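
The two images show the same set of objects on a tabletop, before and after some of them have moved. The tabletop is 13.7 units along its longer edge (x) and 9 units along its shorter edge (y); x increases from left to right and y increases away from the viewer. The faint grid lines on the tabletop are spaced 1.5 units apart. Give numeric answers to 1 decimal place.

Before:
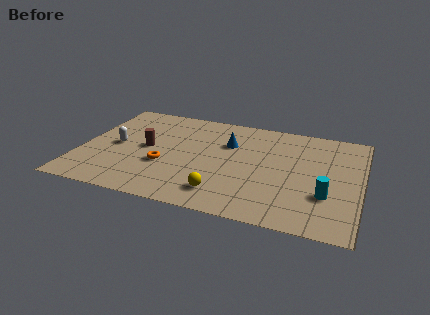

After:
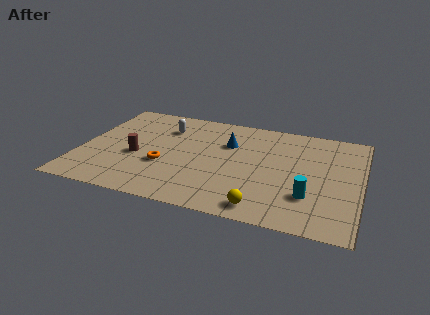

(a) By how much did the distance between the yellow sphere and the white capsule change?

+1.6

Before: roughly 6.1 units apart; after: 7.7. That's 1.6 units further apart.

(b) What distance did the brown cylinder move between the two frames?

1.0

The brown cylinder moved from about (3.2, 4.6) to (2.8, 3.7), a distance of √(0.4² + 0.9²) ≈ 1.0.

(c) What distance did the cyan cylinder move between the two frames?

0.9

The cyan cylinder was near (12.1, 2.9) before and (11.3, 2.6) after, so it travelled √(0.8² + 0.3²) ≈ 0.9 units.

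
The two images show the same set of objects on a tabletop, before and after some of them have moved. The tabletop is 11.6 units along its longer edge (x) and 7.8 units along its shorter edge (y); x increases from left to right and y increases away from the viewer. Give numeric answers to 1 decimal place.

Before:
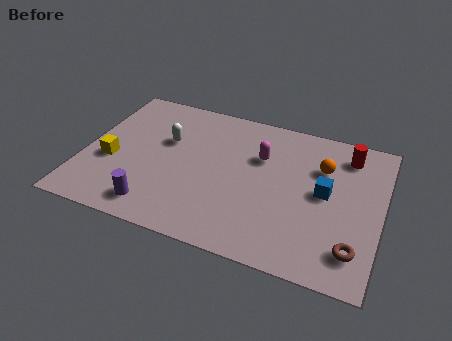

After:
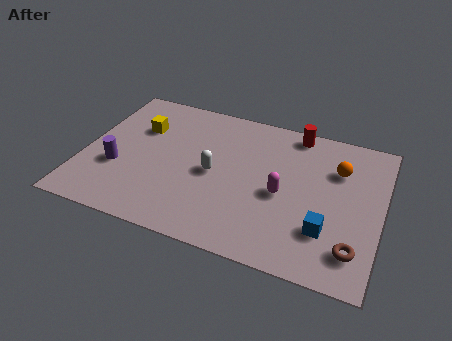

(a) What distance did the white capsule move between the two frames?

2.3

From (3.1, 4.9) to (5.1, 3.7), the white capsule covered √(2.0² + 1.2²) ≈ 2.3 units.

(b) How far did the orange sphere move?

0.6

The orange sphere was near (9.2, 5.4) before and (9.8, 5.5) after, so it travelled √(0.6² + 0.1²) ≈ 0.6 units.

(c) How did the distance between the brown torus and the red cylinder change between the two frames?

+1.2

Before: roughly 4.8 units apart; after: 6.0. That's 1.2 units further apart.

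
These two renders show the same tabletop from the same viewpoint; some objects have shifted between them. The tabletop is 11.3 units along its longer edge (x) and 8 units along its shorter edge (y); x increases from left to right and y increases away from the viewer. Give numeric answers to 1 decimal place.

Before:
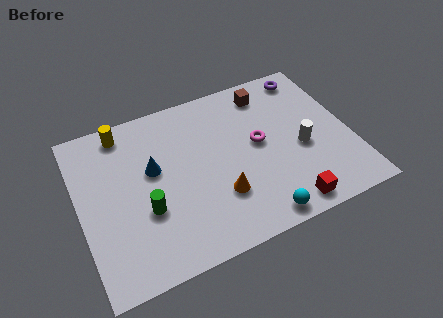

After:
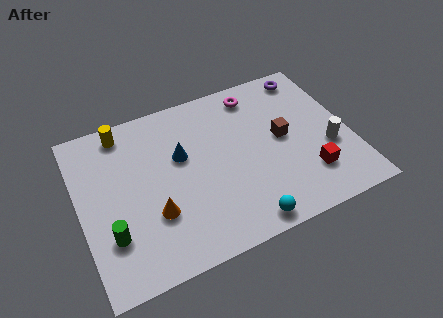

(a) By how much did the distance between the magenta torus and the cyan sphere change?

+2.6

Before: roughly 3.5 units apart; after: 6.1. That's 2.6 units further apart.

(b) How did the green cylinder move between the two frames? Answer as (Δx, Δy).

(-1.5, -0.6)

From the two frames, the green cylinder sits at roughly (2.6, 2.9) before and (1.1, 2.3) after.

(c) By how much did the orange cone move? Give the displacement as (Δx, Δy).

(-2.7, 0.2)

The orange cone was at about (5.6, 2.4) and moved to about (2.9, 2.6).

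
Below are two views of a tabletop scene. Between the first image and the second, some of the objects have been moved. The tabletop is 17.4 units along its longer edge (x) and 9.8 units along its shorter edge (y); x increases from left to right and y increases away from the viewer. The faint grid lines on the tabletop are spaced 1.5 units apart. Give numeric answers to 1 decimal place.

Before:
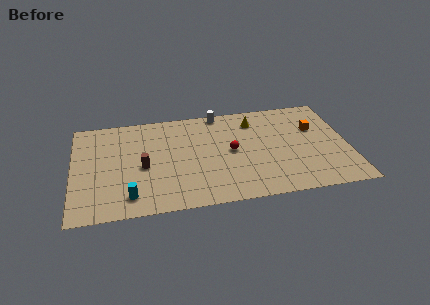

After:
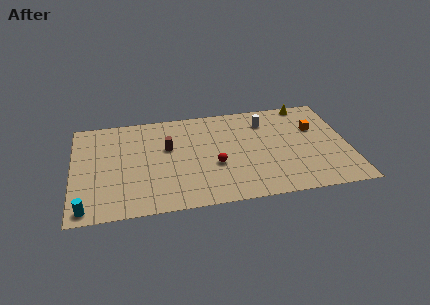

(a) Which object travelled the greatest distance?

the yellow cone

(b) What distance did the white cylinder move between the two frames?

3.2

The white cylinder moved from about (9.4, 9.0) to (12.3, 7.6), a distance of √(2.9² + 1.4²) ≈ 3.2.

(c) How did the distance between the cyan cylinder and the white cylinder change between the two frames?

+3.9

The distance was about 9.4 in the first image and 13.3 in the second, so they moved 3.9 units further apart.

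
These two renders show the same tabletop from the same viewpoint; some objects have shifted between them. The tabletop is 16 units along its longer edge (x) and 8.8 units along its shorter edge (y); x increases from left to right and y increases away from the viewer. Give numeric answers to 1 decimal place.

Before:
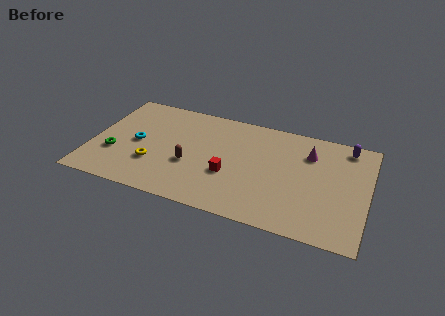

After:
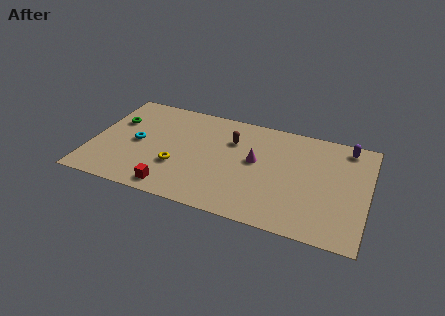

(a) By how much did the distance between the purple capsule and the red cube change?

+3.8

They were about 7.8 units apart before and 11.6 after — 3.8 units further apart.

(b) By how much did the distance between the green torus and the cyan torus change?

+0.3

They were about 1.8 units apart before and 2.1 after — 0.3 units further apart.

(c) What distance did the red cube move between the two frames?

3.8

The red cube was near (8.1, 3.3) before and (5.0, 1.1) after, so it travelled √(3.1² + 2.2²) ≈ 3.8 units.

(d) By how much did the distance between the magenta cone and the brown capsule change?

-5.4

The distance was about 7.4 in the first image and 2.0 in the second, so they moved 5.4 units closer together.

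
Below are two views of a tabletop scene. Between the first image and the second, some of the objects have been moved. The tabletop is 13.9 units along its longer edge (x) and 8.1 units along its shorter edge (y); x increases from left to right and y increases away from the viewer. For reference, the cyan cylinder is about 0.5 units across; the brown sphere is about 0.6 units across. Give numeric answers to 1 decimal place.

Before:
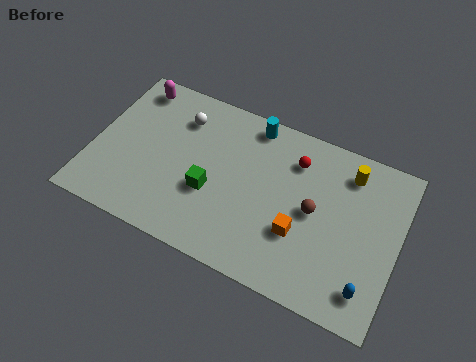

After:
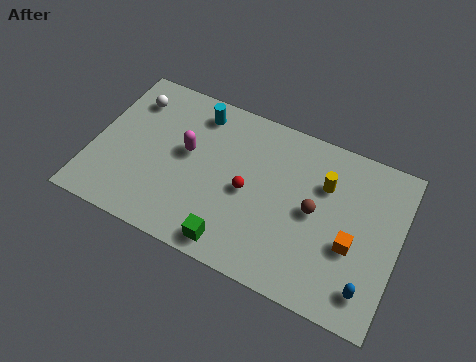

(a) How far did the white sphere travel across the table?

2.3

From (3.7, 6.2) to (1.4, 6.3), the white sphere covered √(2.3² + 0.1²) ≈ 2.3 units.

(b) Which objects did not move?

the blue capsule and the brown sphere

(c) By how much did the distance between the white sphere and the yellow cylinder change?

+1.3

They were about 7.7 units apart before and 9.0 after — 1.3 units further apart.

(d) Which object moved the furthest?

the magenta capsule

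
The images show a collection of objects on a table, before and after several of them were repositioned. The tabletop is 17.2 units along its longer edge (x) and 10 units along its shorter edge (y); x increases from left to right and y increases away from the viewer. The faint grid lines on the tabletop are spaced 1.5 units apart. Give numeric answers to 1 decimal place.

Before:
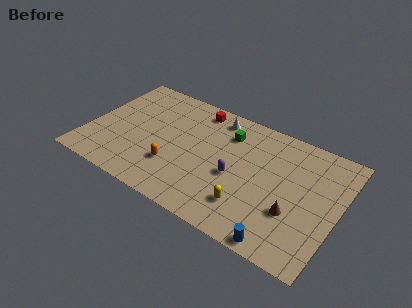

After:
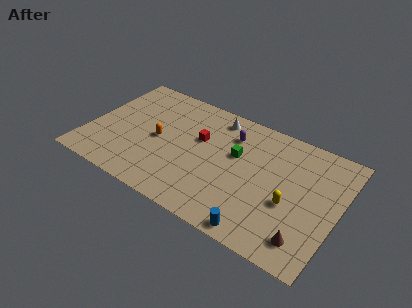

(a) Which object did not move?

the white cone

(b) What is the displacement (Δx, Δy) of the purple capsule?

(-0.8, 3.3)

The purple capsule was at about (10.3, 4.3) and moved to about (9.5, 7.6).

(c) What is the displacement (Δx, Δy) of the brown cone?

(1.1, -1.6)

The brown cone started near (14.4, 3.4) and ended near (15.5, 1.8).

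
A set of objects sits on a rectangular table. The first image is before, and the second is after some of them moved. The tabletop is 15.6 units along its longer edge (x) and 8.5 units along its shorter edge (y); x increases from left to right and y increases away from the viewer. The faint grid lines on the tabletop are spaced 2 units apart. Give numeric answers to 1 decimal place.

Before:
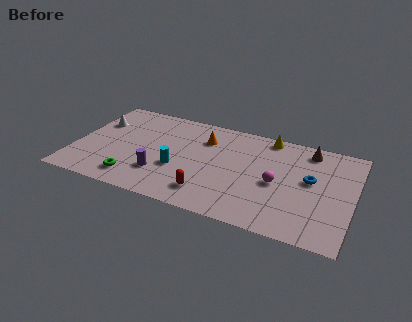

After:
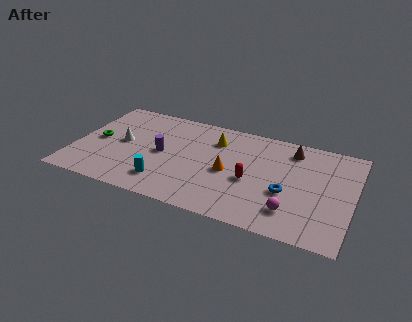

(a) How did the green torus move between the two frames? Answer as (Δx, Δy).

(-2.4, 2.7)

The green torus was at about (3.6, 1.5) and moved to about (1.2, 4.2).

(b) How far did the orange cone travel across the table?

2.9

From (7.1, 6.3) to (8.7, 3.9), the orange cone covered √(1.6² + 2.4²) ≈ 2.9 units.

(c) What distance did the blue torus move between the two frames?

1.9

From (13.2, 4.8) to (12.0, 3.3), the blue torus covered √(1.2² + 1.5²) ≈ 1.9 units.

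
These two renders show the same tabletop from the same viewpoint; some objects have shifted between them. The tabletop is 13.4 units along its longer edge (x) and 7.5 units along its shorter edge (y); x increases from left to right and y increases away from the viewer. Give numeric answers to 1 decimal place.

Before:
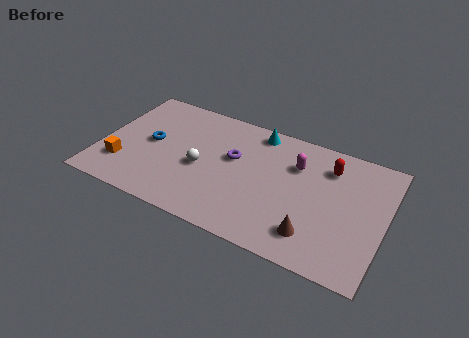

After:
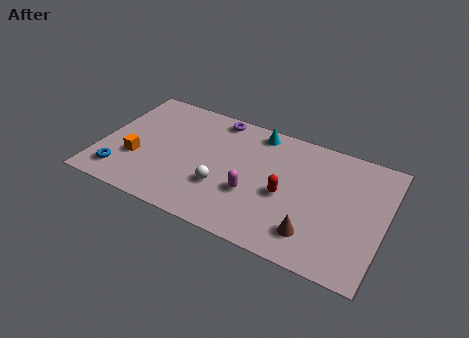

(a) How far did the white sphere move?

1.4

From (4.8, 3.3) to (5.9, 2.5), the white sphere covered √(1.1² + 0.8²) ≈ 1.4 units.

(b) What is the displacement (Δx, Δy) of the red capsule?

(-1.8, -2.5)

From the two frames, the red capsule sits at roughly (10.6, 5.8) before and (8.8, 3.3) after.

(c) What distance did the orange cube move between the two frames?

0.8

From (1.2, 2.0) to (1.8, 2.6), the orange cube covered √(0.6² + 0.6²) ≈ 0.8 units.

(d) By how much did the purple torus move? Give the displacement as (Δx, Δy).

(-1.1, 2.2)

The purple torus started near (6.2, 4.5) and ended near (5.1, 6.7).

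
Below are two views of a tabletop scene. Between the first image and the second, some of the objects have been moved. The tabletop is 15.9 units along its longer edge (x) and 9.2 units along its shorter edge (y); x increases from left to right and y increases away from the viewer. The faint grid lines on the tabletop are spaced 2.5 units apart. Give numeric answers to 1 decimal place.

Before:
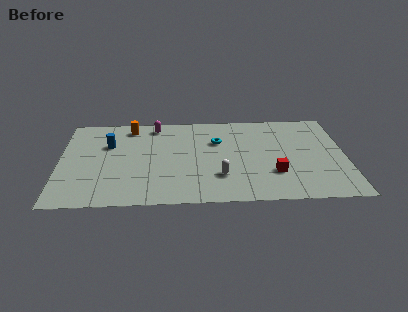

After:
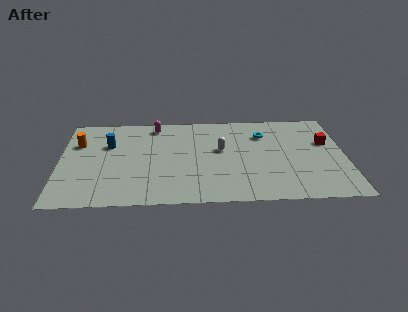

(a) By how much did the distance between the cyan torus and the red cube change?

-1.0

They were about 4.6 units apart before and 3.6 after — 1.0 units closer together.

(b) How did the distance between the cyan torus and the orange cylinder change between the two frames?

+5.2

The distance was about 5.2 in the first image and 10.4 in the second, so they moved 5.2 units further apart.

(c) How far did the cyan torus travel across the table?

2.7

The cyan torus was near (8.8, 6.2) before and (11.4, 6.8) after, so it travelled √(2.6² + 0.6²) ≈ 2.7 units.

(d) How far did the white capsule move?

2.7

The white capsule moved from about (8.9, 2.6) to (9.0, 5.3), a distance of √(0.1² + 2.7²) ≈ 2.7.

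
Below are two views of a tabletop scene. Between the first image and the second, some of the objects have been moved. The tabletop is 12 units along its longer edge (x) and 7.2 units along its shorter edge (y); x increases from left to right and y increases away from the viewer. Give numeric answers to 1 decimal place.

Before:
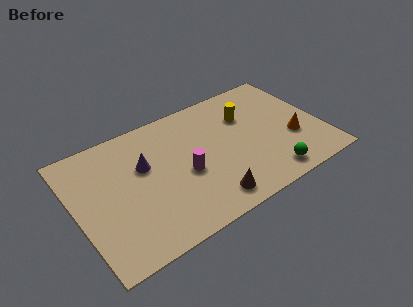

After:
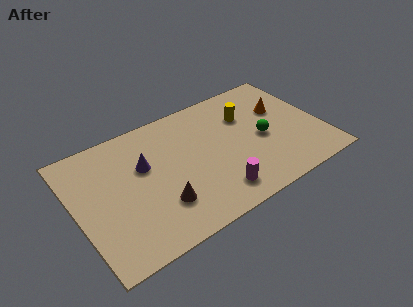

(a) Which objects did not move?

the yellow cylinder and the purple cone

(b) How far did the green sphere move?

2.3

The green sphere was near (9.0, 1.0) before and (9.1, 3.3) after, so it travelled √(0.1² + 2.3²) ≈ 2.3 units.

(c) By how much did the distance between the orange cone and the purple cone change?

-0.4

Before: roughly 7.3 units apart; after: 6.9. That's 0.4 units closer together.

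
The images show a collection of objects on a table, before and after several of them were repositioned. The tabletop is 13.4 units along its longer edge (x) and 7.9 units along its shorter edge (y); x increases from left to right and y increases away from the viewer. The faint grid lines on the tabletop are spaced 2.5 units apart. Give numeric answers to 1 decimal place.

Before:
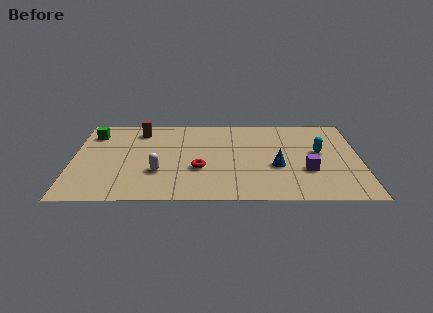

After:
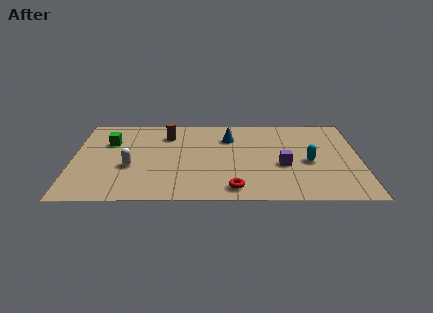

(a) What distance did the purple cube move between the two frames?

1.2

From (10.9, 2.7) to (9.8, 3.2), the purple cube covered √(1.1² + 0.5²) ≈ 1.2 units.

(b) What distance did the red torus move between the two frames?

2.4

From (5.9, 2.9) to (7.5, 1.1), the red torus covered √(1.6² + 1.8²) ≈ 2.4 units.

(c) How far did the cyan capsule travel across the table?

1.0

The cyan capsule moved from about (11.5, 4.4) to (11.0, 3.5), a distance of √(0.5² + 0.9²) ≈ 1.0.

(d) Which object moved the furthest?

the blue cone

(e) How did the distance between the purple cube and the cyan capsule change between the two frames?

-0.6

Before: roughly 1.8 units apart; after: 1.2. That's 0.6 units closer together.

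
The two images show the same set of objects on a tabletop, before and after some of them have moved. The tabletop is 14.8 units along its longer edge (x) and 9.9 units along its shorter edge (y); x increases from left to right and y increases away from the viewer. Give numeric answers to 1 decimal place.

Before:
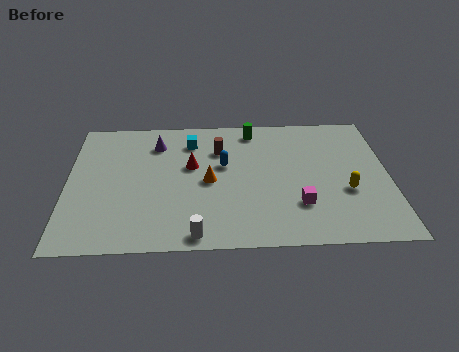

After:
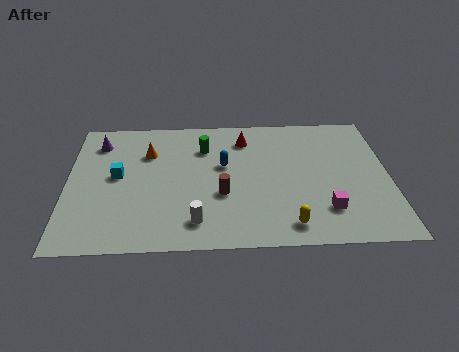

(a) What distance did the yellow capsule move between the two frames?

3.5

The yellow capsule moved from about (12.8, 3.7) to (10.1, 1.4), a distance of √(2.7² + 2.3²) ≈ 3.5.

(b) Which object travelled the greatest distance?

the cyan cube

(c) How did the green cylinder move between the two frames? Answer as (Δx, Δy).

(-2.3, -1.3)

From the two frames, the green cylinder sits at roughly (8.6, 8.6) before and (6.3, 7.3) after.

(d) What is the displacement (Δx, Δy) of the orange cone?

(-2.8, 2.3)

The orange cone started near (6.5, 4.7) and ended near (3.7, 7.0).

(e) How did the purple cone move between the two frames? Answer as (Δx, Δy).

(-2.7, 0.2)

The purple cone started near (4.1, 7.7) and ended near (1.4, 7.9).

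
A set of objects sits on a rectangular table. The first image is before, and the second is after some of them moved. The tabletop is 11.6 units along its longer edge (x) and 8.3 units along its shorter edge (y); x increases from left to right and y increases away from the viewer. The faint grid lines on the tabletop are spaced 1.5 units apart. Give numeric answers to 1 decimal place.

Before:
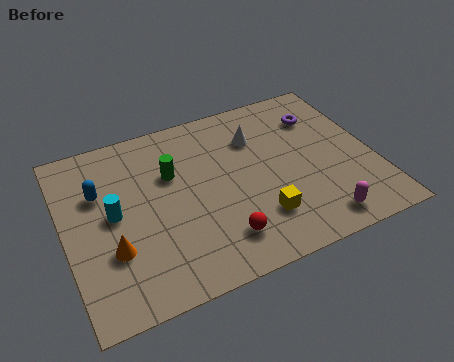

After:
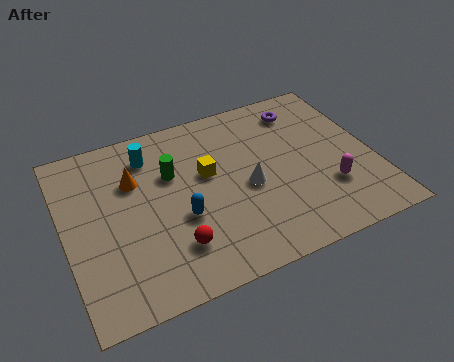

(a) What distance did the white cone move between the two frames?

2.4

The white cone was near (7.4, 6.0) before and (6.8, 3.7) after, so it travelled √(0.6² + 2.3²) ≈ 2.4 units.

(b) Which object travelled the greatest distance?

the blue capsule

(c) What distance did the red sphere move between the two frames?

1.7

From (5.5, 1.7) to (3.8, 2.0), the red sphere covered √(1.7² + 0.3²) ≈ 1.7 units.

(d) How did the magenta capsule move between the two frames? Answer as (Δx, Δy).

(0.6, 1.4)

From the two frames, the magenta capsule sits at roughly (9.1, 1.1) before and (9.7, 2.5) after.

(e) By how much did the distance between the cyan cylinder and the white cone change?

-1.4

The distance was about 5.9 in the first image and 4.5 in the second, so they moved 1.4 units closer together.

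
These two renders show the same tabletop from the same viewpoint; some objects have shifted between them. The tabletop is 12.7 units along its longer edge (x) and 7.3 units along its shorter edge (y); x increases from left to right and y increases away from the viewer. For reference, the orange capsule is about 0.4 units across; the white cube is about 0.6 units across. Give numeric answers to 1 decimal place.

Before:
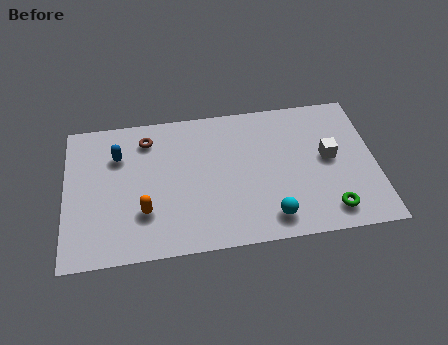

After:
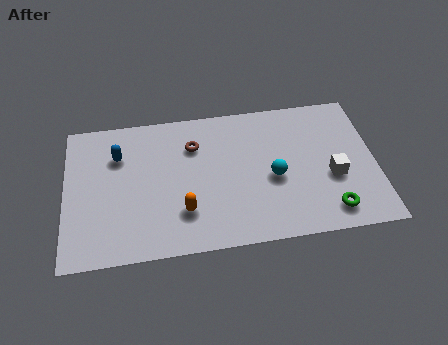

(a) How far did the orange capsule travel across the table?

1.6

The orange capsule was near (3.2, 2.2) before and (4.8, 2.0) after, so it travelled √(1.6² + 0.2²) ≈ 1.6 units.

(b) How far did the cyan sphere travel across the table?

2.0

The cyan sphere moved from about (8.3, 1.2) to (8.5, 3.2), a distance of √(0.2² + 2.0²) ≈ 2.0.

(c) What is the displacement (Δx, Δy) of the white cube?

(0.1, -1.0)

From the two frames, the white cube sits at roughly (10.8, 3.9) before and (10.9, 2.9) after.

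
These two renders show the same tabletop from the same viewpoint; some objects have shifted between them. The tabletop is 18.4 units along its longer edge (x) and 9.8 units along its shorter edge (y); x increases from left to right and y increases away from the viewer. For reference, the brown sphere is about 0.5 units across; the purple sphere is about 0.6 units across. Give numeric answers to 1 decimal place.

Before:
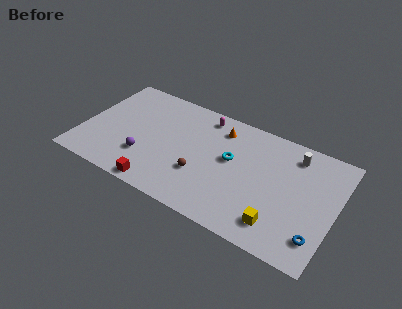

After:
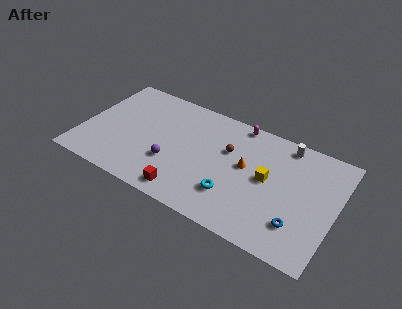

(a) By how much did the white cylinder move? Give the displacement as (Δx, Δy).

(-0.7, 0.6)

From the two frames, the white cylinder sits at roughly (15.1, 8.1) before and (14.4, 8.7) after.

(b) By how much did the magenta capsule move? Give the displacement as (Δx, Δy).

(2.5, 0.5)

The magenta capsule was at about (8.4, 8.5) and moved to about (10.9, 9.0).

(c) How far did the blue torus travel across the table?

1.5

The blue torus moved from about (17.4, 2.1) to (16.0, 2.5), a distance of √(1.4² + 0.4²) ≈ 1.5.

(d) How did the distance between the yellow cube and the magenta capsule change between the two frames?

-4.5

They were about 9.1 units apart before and 4.6 after — 4.5 units closer together.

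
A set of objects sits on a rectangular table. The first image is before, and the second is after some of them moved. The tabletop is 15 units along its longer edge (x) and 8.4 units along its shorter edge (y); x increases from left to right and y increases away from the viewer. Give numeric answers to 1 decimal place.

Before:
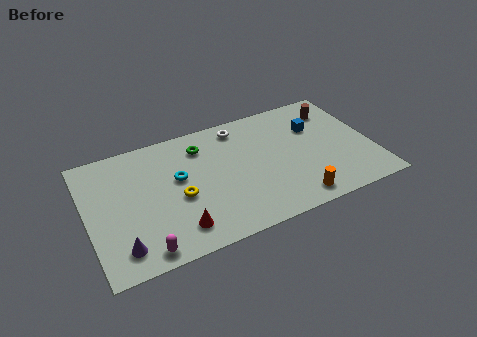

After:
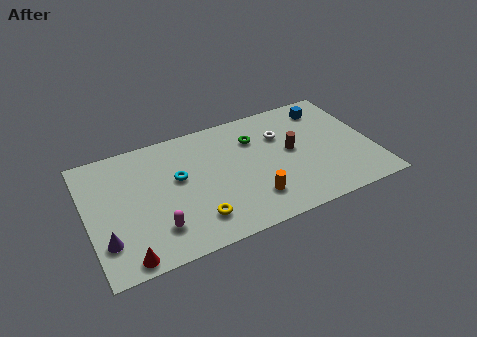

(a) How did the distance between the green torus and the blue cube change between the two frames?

-2.0

The distance was about 6.1 in the first image and 4.1 in the second, so they moved 2.0 units closer together.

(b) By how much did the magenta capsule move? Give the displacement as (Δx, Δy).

(0.8, 1.1)

The magenta capsule was at about (2.6, 0.9) and moved to about (3.4, 2.0).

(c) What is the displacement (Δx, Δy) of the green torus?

(2.8, -0.5)

The green torus was at about (6.2, 6.6) and moved to about (9.0, 6.1).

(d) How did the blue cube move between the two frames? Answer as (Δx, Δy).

(0.8, 1.2)

The blue cube started near (12.2, 5.7) and ended near (13.0, 6.9).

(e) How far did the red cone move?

2.8

The red cone moved from about (4.4, 1.6) to (1.7, 0.8), a distance of √(2.7² + 0.8²) ≈ 2.8.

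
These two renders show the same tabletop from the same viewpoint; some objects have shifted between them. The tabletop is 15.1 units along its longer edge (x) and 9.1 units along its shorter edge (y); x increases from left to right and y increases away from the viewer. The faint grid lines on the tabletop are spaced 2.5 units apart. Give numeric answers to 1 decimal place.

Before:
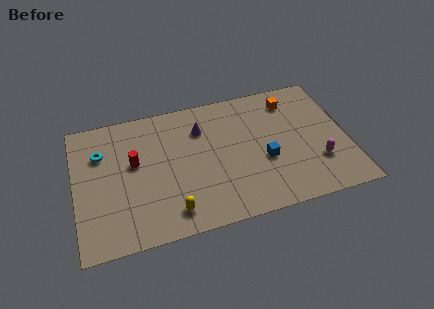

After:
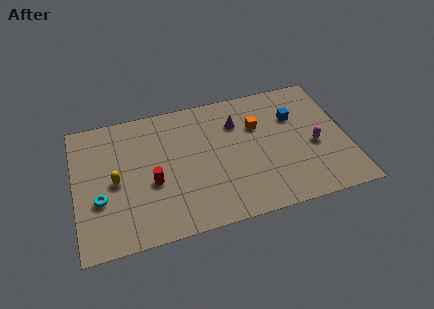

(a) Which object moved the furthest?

the yellow capsule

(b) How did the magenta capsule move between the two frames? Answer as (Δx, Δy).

(-0.1, 1.2)

From the two frames, the magenta capsule sits at roughly (13.3, 2.7) before and (13.2, 3.9) after.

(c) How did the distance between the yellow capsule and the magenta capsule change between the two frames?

+2.7

The distance was about 8.3 in the first image and 11.0 in the second, so they moved 2.7 units further apart.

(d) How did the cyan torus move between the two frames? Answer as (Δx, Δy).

(-0.2, -3.1)

The cyan torus was at about (1.5, 6.4) and moved to about (1.3, 3.3).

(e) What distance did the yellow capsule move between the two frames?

4.0

From (5.1, 1.5) to (2.2, 4.3), the yellow capsule covered √(2.9² + 2.8²) ≈ 4.0 units.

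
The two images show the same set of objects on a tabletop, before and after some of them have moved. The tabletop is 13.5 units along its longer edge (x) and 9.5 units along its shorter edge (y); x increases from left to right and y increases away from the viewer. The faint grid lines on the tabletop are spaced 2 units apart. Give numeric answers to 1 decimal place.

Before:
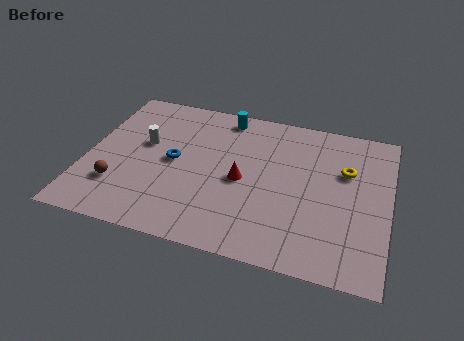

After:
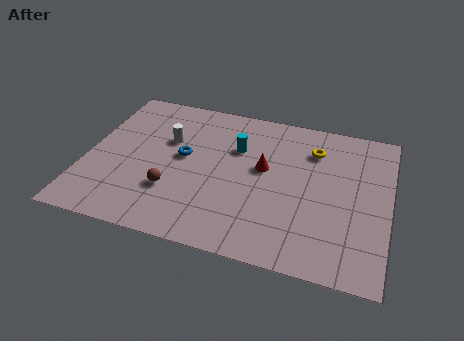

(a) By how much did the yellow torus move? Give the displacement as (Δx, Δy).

(-1.5, 1.0)

The yellow torus started near (11.5, 6.2) and ended near (10.0, 7.2).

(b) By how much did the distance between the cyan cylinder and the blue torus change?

-1.5

Before: roughly 4.1 units apart; after: 2.6. That's 1.5 units closer together.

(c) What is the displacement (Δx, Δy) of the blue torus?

(0.4, 0.4)

The blue torus started near (3.9, 4.8) and ended near (4.3, 5.2).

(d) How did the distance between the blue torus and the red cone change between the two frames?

+0.5

The distance was about 3.1 in the first image and 3.6 in the second, so they moved 0.5 units further apart.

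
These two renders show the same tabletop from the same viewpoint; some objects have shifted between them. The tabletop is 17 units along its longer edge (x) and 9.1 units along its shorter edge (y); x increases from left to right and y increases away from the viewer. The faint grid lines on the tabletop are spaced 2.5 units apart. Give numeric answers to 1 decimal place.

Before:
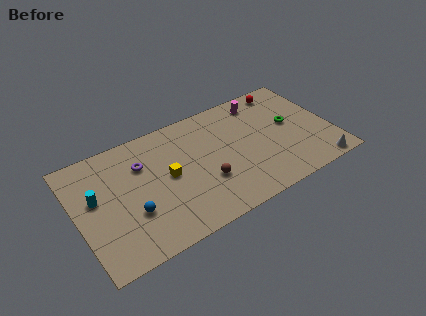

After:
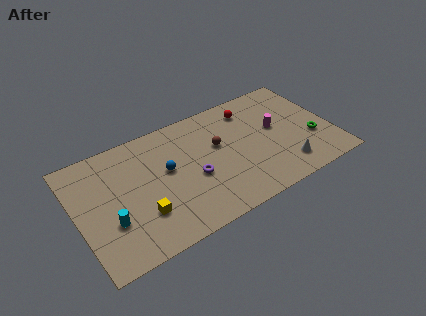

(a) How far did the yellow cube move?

2.8

From (6.0, 4.7) to (4.0, 2.7), the yellow cube covered √(2.0² + 2.0²) ≈ 2.8 units.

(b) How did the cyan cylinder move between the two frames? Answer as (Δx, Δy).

(0.7, -2.2)

The cyan cylinder was at about (1.3, 5.3) and moved to about (2.0, 3.1).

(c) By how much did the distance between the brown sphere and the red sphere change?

-4.8

Before: roughly 7.9 units apart; after: 3.1. That's 4.8 units closer together.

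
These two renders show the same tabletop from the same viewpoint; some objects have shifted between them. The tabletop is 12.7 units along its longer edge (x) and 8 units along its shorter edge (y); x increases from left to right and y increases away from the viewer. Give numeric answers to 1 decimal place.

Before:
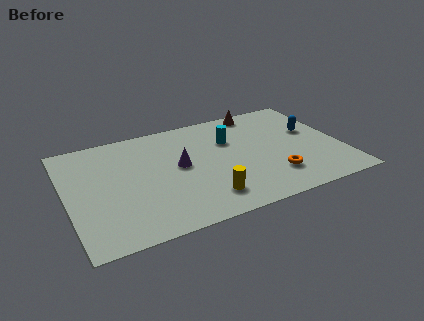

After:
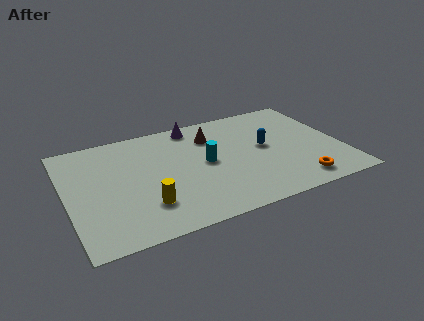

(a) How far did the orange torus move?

1.3

The orange torus was near (9.3, 2.0) before and (10.3, 1.2) after, so it travelled √(1.0² + 0.8²) ≈ 1.3 units.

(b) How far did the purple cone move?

3.0

The purple cone was near (5.2, 4.3) before and (6.2, 7.1) after, so it travelled √(1.0² + 2.8²) ≈ 3.0 units.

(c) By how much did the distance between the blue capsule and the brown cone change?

-0.4

The distance was about 3.3 in the first image and 2.9 in the second, so they moved 0.4 units closer together.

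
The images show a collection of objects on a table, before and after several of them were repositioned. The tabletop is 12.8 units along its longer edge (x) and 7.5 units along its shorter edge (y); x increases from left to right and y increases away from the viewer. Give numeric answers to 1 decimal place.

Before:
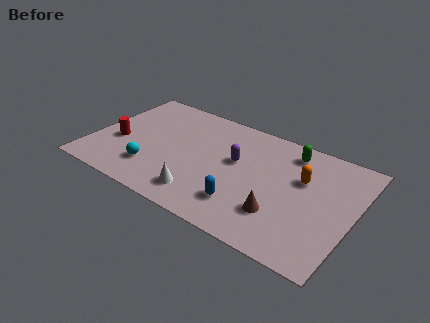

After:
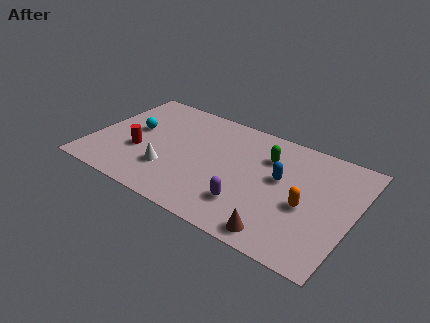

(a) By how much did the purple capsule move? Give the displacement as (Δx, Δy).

(1.0, -2.5)

The purple capsule started near (7.0, 4.4) and ended near (8.0, 1.9).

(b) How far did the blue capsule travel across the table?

2.9

From (7.8, 1.8) to (9.2, 4.3), the blue capsule covered √(1.4² + 2.5²) ≈ 2.9 units.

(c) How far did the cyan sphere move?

2.6

The cyan sphere was near (3.2, 1.9) before and (1.9, 4.2) after, so it travelled √(1.3² + 2.3²) ≈ 2.6 units.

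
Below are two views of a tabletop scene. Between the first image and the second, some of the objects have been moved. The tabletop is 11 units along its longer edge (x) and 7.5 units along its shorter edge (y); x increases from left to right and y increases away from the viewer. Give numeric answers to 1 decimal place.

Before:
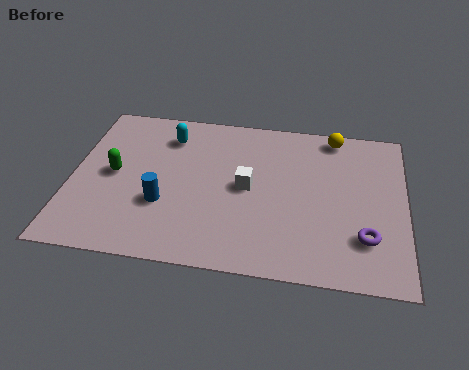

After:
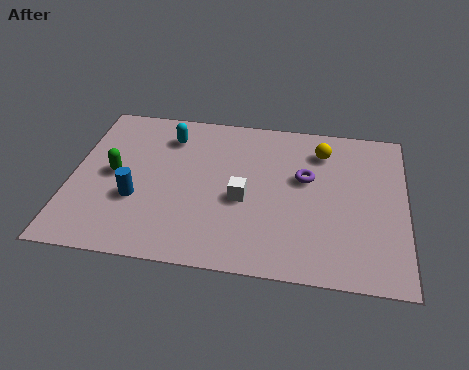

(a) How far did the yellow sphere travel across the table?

0.9

The yellow sphere moved from about (8.6, 6.7) to (8.2, 5.9), a distance of √(0.4² + 0.8²) ≈ 0.9.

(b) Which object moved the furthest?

the purple torus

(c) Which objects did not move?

the cyan capsule and the green capsule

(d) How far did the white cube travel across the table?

0.6

From (5.8, 3.8) to (5.7, 3.2), the white cube covered √(0.1² + 0.6²) ≈ 0.6 units.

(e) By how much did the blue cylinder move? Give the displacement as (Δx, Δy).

(-0.9, 0.1)

From the two frames, the blue cylinder sits at roughly (3.1, 2.6) before and (2.2, 2.7) after.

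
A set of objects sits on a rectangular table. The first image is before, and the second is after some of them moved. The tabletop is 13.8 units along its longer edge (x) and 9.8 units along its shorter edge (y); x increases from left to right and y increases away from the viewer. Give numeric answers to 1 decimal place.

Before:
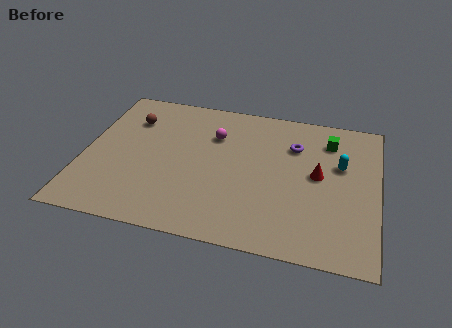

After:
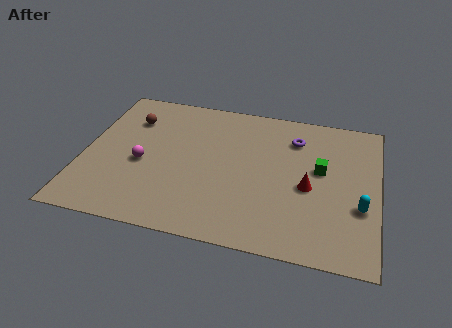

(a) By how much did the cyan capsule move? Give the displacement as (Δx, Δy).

(1.0, -2.6)

The cyan capsule was at about (12.0, 6.1) and moved to about (13.0, 3.5).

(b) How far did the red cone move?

1.0

The red cone moved from about (11.0, 5.2) to (10.6, 4.3), a distance of √(0.4² + 0.9²) ≈ 1.0.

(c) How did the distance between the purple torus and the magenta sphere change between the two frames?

+3.9

They were about 3.8 units apart before and 7.7 after — 3.9 units further apart.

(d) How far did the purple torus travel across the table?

0.5

From (9.8, 7.0) to (9.8, 7.5), the purple torus covered √(0.0² + 0.5²) ≈ 0.5 units.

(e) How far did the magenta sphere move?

4.2

The magenta sphere moved from about (6.0, 6.9) to (2.8, 4.2), a distance of √(3.2² + 2.7²) ≈ 4.2.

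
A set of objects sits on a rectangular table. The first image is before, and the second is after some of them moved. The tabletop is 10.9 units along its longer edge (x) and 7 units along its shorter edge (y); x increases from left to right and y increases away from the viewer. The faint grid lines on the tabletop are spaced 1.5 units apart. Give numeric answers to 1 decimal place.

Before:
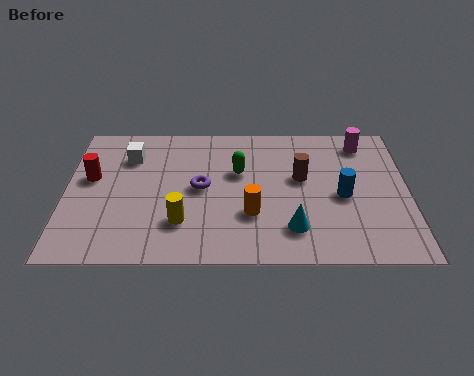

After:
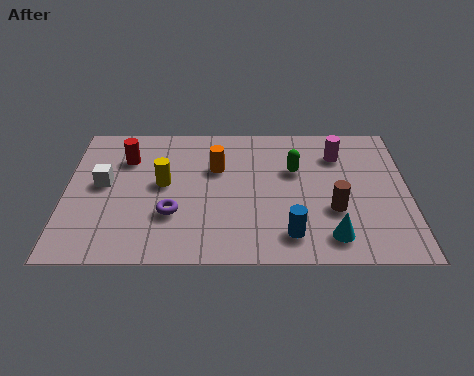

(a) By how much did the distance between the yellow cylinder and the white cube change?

-1.8

They were about 3.7 units apart before and 1.9 after — 1.8 units closer together.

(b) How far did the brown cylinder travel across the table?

1.9

The brown cylinder moved from about (7.5, 4.1) to (8.5, 2.5), a distance of √(1.0² + 1.6²) ≈ 1.9.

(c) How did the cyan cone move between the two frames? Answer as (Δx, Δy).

(1.2, -0.4)

From the two frames, the cyan cone sits at roughly (7.2, 1.6) before and (8.4, 1.2) after.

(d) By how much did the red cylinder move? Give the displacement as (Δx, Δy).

(1.1, 1.0)

The red cylinder was at about (0.8, 4.1) and moved to about (1.9, 5.1).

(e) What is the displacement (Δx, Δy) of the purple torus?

(-0.9, -1.3)

From the two frames, the purple torus sits at roughly (4.3, 3.6) before and (3.4, 2.3) after.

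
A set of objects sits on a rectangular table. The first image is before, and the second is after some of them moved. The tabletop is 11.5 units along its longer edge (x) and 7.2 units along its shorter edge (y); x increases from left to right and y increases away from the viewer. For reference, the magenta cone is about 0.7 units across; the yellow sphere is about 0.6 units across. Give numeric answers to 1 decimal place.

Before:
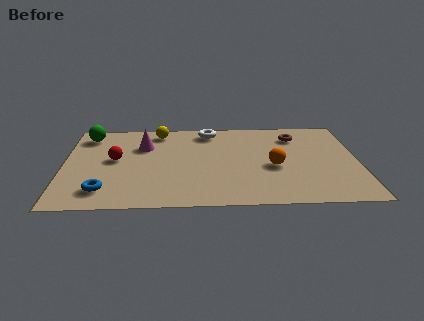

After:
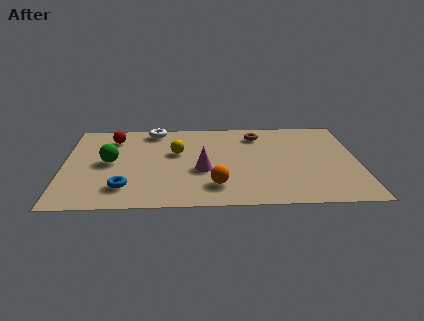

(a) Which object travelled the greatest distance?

the magenta cone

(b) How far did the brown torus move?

1.5

The brown torus was near (9.1, 5.6) before and (7.6, 5.8) after, so it travelled √(1.5² + 0.2²) ≈ 1.5 units.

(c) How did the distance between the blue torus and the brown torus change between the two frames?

-1.9

Before: roughly 8.6 units apart; after: 6.7. That's 1.9 units closer together.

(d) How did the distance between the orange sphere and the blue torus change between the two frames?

-3.3

They were about 6.8 units apart before and 3.5 after — 3.3 units closer together.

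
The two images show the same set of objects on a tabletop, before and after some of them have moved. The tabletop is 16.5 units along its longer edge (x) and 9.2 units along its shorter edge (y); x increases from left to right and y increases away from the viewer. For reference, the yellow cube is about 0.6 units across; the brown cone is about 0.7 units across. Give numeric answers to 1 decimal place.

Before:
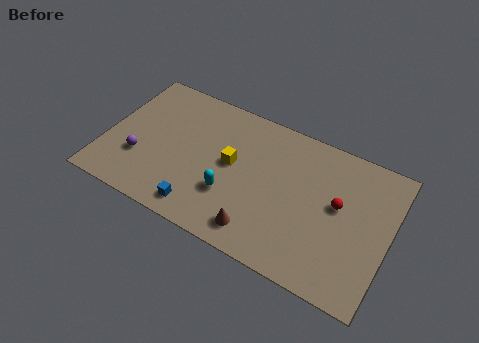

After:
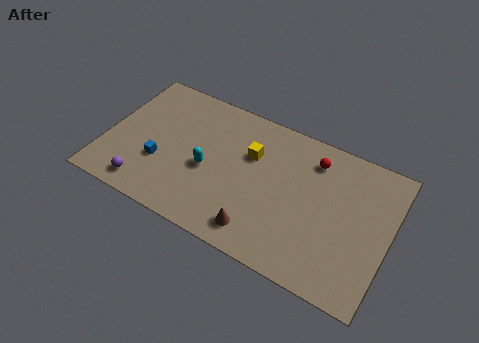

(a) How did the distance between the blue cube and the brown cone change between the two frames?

+2.9

Before: roughly 3.4 units apart; after: 6.3. That's 2.9 units further apart.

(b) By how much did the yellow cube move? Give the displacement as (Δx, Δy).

(1.0, 1.1)

From the two frames, the yellow cube sits at roughly (7.3, 5.0) before and (8.3, 6.1) after.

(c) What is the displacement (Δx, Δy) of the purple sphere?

(0.6, -1.7)

The purple sphere started near (2.1, 3.0) and ended near (2.7, 1.3).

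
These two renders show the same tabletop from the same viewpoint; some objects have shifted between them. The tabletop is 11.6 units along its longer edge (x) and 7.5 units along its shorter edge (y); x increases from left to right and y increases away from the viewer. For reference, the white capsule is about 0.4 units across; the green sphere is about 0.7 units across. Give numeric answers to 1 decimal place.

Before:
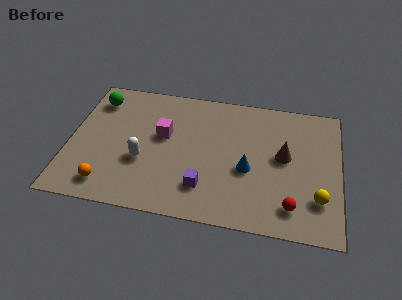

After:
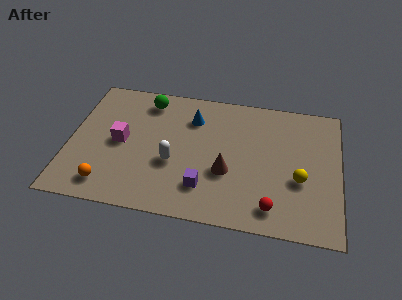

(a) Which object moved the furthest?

the blue cone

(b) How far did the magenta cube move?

1.9

The magenta cube was near (4.0, 4.4) before and (2.2, 3.7) after, so it travelled √(1.8² + 0.7²) ≈ 1.9 units.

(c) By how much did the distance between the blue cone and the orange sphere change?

-0.6

Before: roughly 6.2 units apart; after: 5.6. That's 0.6 units closer together.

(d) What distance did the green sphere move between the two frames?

2.2

From (1.0, 6.0) to (3.2, 6.3), the green sphere covered √(2.2² + 0.3²) ≈ 2.2 units.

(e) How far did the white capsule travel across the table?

1.3

From (3.2, 2.8) to (4.5, 2.9), the white capsule covered √(1.3² + 0.1²) ≈ 1.3 units.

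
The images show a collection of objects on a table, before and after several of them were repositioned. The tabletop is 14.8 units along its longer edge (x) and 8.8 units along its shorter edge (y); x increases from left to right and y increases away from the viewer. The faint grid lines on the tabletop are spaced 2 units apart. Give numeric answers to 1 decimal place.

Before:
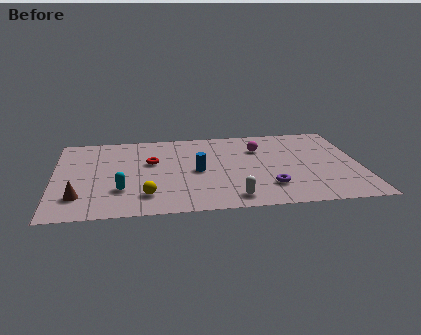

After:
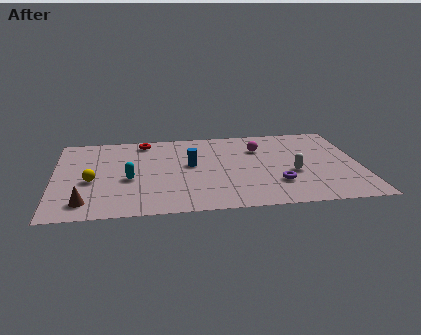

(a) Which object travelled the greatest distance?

the white capsule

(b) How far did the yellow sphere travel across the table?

3.2

The yellow sphere moved from about (4.4, 1.9) to (1.8, 3.7), a distance of √(2.6² + 1.8²) ≈ 3.2.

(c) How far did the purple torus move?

0.5

From (10.3, 2.2) to (10.7, 2.5), the purple torus covered √(0.4² + 0.3²) ≈ 0.5 units.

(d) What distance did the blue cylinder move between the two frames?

0.8

The blue cylinder was near (6.9, 4.2) before and (6.6, 4.9) after, so it travelled √(0.3² + 0.7²) ≈ 0.8 units.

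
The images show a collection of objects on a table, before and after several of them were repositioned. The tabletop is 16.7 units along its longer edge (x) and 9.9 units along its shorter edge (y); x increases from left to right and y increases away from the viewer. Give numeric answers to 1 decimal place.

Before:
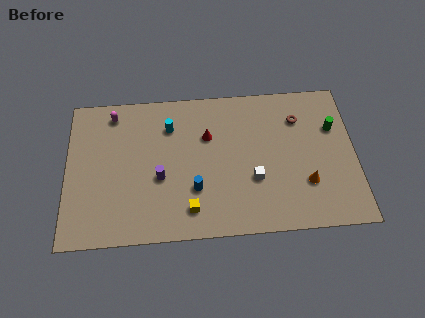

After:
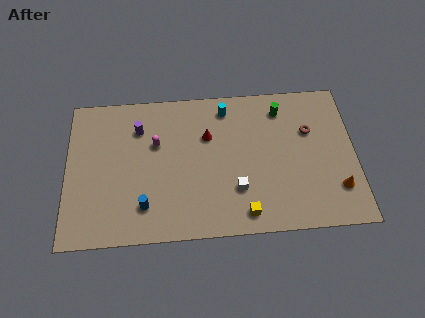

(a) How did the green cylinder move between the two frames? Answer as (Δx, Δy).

(-3.0, 1.5)

From the two frames, the green cylinder sits at roughly (15.5, 6.6) before and (12.5, 8.1) after.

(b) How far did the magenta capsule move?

3.3

The magenta capsule moved from about (2.7, 8.5) to (5.2, 6.3), a distance of √(2.5² + 2.2²) ≈ 3.3.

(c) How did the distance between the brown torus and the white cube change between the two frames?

+0.9

They were about 4.7 units apart before and 5.6 after — 0.9 units further apart.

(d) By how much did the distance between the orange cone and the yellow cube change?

-1.3

The distance was about 6.8 in the first image and 5.5 in the second, so they moved 1.3 units closer together.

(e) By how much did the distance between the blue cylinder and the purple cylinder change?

+3.0

They were about 2.2 units apart before and 5.2 after — 3.0 units further apart.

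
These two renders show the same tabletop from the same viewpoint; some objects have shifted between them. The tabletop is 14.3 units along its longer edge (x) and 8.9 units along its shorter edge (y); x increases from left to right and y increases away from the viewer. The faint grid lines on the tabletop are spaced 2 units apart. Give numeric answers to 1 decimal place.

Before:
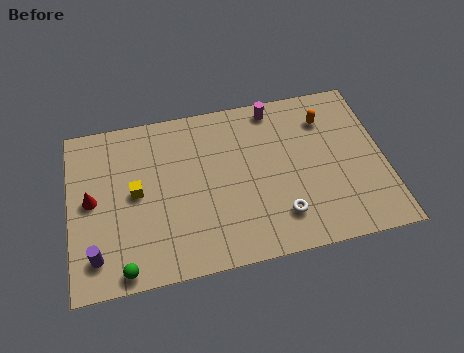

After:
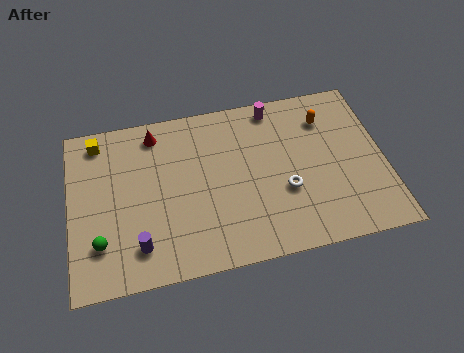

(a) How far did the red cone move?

4.2

The red cone moved from about (1.0, 4.6) to (4.0, 7.6), a distance of √(3.0² + 3.0²) ≈ 4.2.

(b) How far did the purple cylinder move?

1.9

The purple cylinder moved from about (1.1, 1.7) to (3.0, 1.8), a distance of √(1.9² + 0.1²) ≈ 1.9.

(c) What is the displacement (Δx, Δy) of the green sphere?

(-1.0, 1.5)

The green sphere started near (2.3, 0.8) and ended near (1.3, 2.3).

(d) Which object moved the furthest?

the red cone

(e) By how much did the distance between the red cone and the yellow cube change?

+0.6

The distance was about 2.0 in the first image and 2.6 in the second, so they moved 0.6 units further apart.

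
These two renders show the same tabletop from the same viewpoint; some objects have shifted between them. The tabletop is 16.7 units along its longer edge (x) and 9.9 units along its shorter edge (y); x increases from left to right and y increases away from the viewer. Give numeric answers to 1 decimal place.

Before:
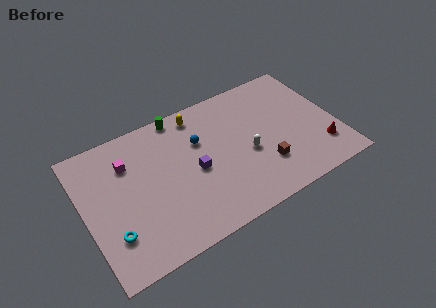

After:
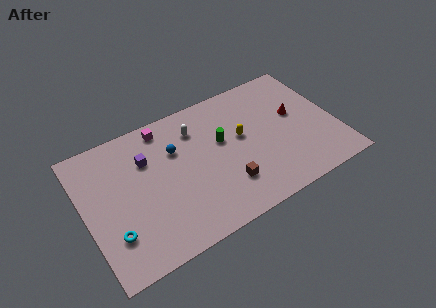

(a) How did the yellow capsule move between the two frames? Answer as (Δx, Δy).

(2.5, -3.0)

The yellow capsule started near (8.0, 8.6) and ended near (10.5, 5.6).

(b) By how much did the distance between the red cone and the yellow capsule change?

-6.0

The distance was about 9.7 in the first image and 3.7 in the second, so they moved 6.0 units closer together.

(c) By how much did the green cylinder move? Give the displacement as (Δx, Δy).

(2.4, -3.2)

The green cylinder was at about (6.8, 9.1) and moved to about (9.2, 5.9).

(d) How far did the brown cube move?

2.6

From (11.6, 2.8) to (9.0, 2.6), the brown cube covered √(2.6² + 0.2²) ≈ 2.6 units.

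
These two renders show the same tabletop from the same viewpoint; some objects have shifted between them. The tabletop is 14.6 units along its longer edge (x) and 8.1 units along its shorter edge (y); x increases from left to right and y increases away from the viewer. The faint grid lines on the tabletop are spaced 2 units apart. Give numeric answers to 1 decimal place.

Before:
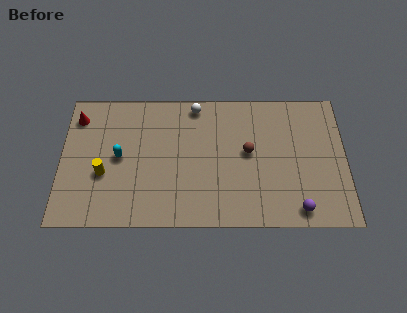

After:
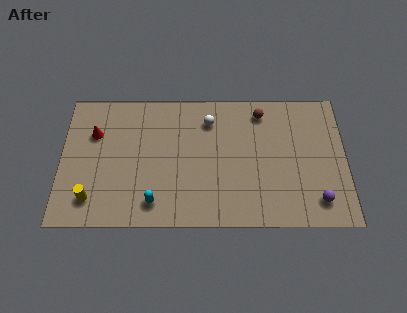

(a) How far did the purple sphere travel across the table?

1.1

From (12.1, 1.0) to (13.1, 1.5), the purple sphere covered √(1.0² + 0.5²) ≈ 1.1 units.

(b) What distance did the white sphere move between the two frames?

1.1

The white sphere was near (6.9, 7.2) before and (7.6, 6.3) after, so it travelled √(0.7² + 0.9²) ≈ 1.1 units.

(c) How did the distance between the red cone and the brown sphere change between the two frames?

-0.3

The distance was about 9.0 in the first image and 8.7 in the second, so they moved 0.3 units closer together.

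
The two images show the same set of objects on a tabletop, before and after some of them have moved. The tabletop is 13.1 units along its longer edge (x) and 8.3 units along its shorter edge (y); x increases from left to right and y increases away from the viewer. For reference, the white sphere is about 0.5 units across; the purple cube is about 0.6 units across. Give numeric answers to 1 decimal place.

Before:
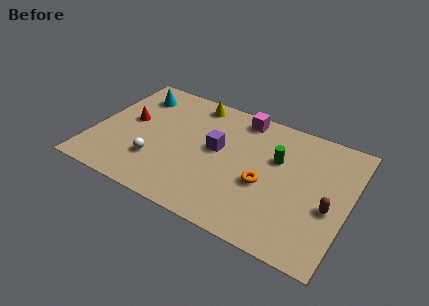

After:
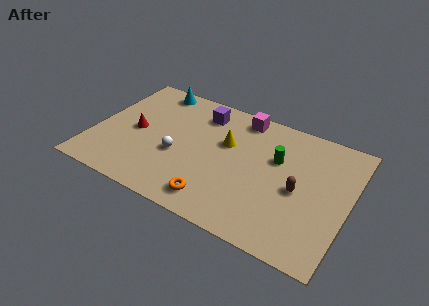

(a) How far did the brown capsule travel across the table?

1.6

From (12.2, 3.4) to (10.6, 3.8), the brown capsule covered √(1.6² + 0.4²) ≈ 1.6 units.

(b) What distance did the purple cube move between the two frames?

2.4

From (6.3, 4.6) to (5.2, 6.7), the purple cube covered √(1.1² + 2.1²) ≈ 2.4 units.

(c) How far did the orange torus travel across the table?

3.0

The orange torus moved from about (8.9, 3.4) to (6.7, 1.3), a distance of √(2.2² + 2.1²) ≈ 3.0.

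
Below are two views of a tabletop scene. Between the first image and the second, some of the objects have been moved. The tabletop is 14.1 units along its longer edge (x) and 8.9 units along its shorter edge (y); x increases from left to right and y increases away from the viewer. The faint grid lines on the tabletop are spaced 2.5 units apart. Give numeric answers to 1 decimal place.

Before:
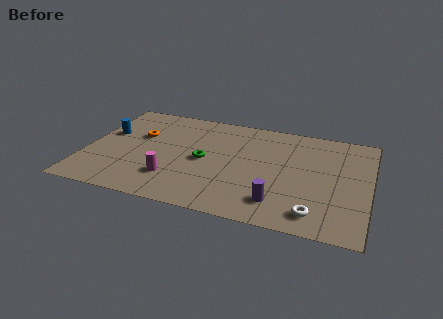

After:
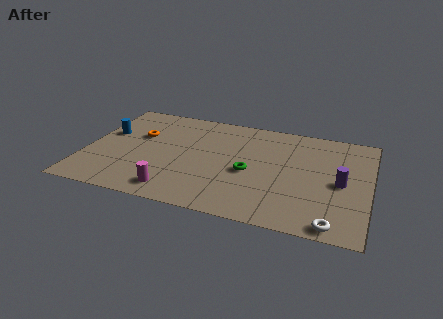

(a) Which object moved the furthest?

the purple cylinder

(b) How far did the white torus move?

1.1

From (11.6, 1.4) to (12.5, 0.8), the white torus covered √(0.9² + 0.6²) ≈ 1.1 units.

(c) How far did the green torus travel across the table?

2.3

From (5.9, 4.3) to (8.2, 3.9), the green torus covered √(2.3² + 0.4²) ≈ 2.3 units.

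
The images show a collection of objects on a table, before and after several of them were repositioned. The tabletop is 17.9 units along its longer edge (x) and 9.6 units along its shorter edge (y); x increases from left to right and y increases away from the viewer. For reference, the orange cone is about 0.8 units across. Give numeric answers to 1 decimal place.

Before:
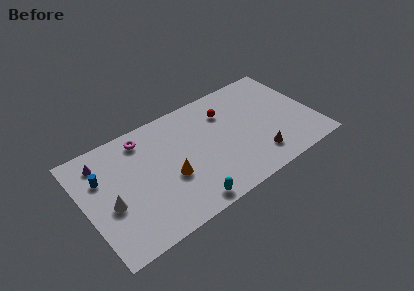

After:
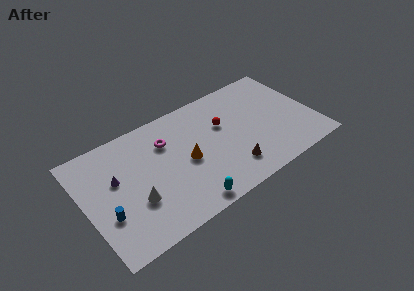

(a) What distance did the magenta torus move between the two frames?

2.0

The magenta torus moved from about (5.0, 8.1) to (6.6, 6.9), a distance of √(1.6² + 1.2²) ≈ 2.0.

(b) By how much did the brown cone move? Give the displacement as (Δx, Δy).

(-2.1, 0.1)

From the two frames, the brown cone sits at roughly (13.0, 2.0) before and (10.9, 2.1) after.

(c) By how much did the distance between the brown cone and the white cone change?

-4.0

Before: roughly 11.4 units apart; after: 7.4. That's 4.0 units closer together.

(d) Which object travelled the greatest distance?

the blue cylinder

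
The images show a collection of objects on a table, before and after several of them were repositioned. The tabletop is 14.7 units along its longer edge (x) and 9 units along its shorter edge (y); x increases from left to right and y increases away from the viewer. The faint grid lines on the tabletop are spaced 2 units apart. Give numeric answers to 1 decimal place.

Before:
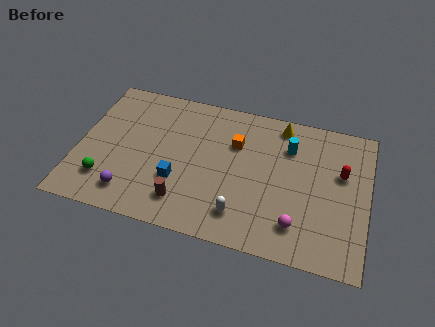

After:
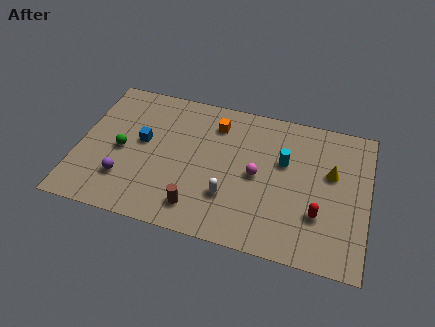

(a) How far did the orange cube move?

1.5

From (7.9, 6.1) to (6.8, 7.1), the orange cube covered √(1.1² + 1.0²) ≈ 1.5 units.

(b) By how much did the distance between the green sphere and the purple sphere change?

+0.4

They were about 1.4 units apart before and 1.8 after — 0.4 units further apart.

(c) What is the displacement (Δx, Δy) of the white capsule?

(-0.7, 0.9)

From the two frames, the white capsule sits at roughly (8.5, 1.8) before and (7.8, 2.7) after.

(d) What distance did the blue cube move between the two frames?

2.8

From (5.2, 3.0) to (3.2, 5.0), the blue cube covered √(2.0² + 2.0²) ≈ 2.8 units.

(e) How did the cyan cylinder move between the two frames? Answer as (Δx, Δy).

(-0.2, -1.0)

The cyan cylinder was at about (10.6, 6.6) and moved to about (10.4, 5.6).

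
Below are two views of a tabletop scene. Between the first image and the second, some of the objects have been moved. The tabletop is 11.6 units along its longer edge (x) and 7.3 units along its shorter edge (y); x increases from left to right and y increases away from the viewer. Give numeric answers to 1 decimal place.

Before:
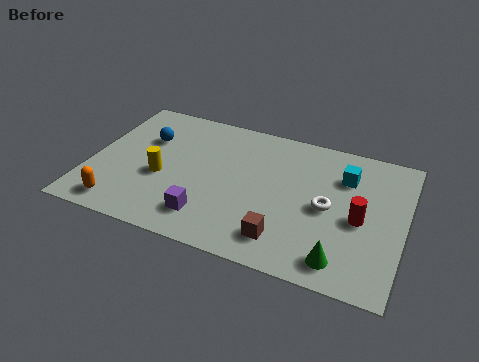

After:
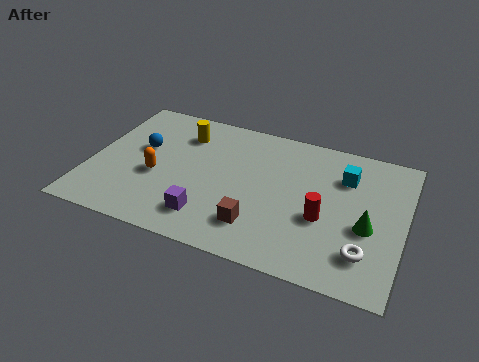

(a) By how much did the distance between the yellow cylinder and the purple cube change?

+1.9

Before: roughly 2.4 units apart; after: 4.3. That's 1.9 units further apart.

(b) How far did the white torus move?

2.3

From (8.8, 3.5) to (10.3, 1.7), the white torus covered √(1.5² + 1.8²) ≈ 2.3 units.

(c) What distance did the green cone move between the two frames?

2.1

The green cone was near (9.5, 1.1) before and (10.3, 3.0) after, so it travelled √(0.8² + 1.9²) ≈ 2.1 units.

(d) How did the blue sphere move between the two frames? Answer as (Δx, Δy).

(-0.1, -0.6)

The blue sphere started near (1.9, 4.9) and ended near (1.8, 4.3).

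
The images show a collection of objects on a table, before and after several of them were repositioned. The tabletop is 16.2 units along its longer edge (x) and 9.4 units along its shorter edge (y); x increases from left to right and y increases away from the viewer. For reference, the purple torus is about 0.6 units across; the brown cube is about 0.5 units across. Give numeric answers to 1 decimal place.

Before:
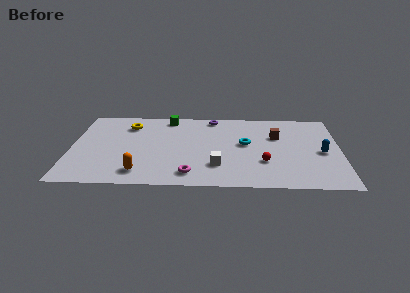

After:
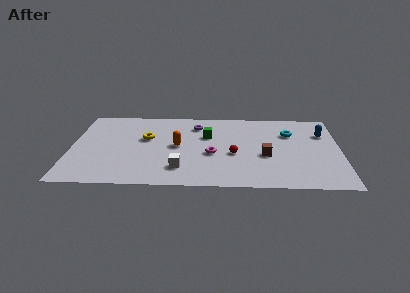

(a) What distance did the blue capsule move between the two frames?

2.3

The blue capsule moved from about (15.1, 4.3) to (15.2, 6.6), a distance of √(0.1² + 2.3²) ≈ 2.3.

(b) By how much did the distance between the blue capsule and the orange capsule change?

-2.2

They were about 11.2 units apart before and 9.0 after — 2.2 units closer together.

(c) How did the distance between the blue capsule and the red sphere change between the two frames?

+2.3

Before: roughly 3.7 units apart; after: 6.0. That's 2.3 units further apart.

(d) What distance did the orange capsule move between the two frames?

3.9

From (4.2, 1.6) to (6.4, 4.8), the orange capsule covered √(2.2² + 3.2²) ≈ 3.9 units.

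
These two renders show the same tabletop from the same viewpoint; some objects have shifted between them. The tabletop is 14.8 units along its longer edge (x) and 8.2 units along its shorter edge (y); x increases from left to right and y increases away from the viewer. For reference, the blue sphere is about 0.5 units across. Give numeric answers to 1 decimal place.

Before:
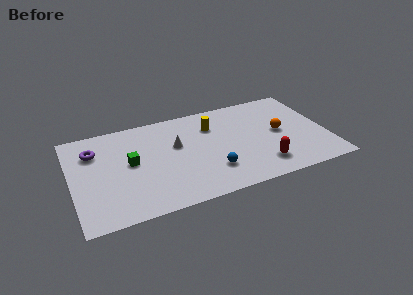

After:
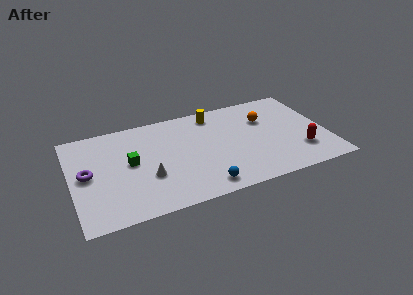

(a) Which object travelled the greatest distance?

the white cone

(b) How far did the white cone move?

2.8

The white cone moved from about (6.1, 5.0) to (4.3, 2.9), a distance of √(1.8² + 2.1²) ≈ 2.8.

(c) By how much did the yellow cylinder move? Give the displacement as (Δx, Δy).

(0.2, 1.0)

From the two frames, the yellow cylinder sits at roughly (8.3, 6.0) before and (8.5, 7.0) after.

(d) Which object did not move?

the green cube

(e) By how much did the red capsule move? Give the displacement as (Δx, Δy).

(2.3, 0.5)

From the two frames, the red capsule sits at roughly (10.8, 1.7) before and (13.1, 2.2) after.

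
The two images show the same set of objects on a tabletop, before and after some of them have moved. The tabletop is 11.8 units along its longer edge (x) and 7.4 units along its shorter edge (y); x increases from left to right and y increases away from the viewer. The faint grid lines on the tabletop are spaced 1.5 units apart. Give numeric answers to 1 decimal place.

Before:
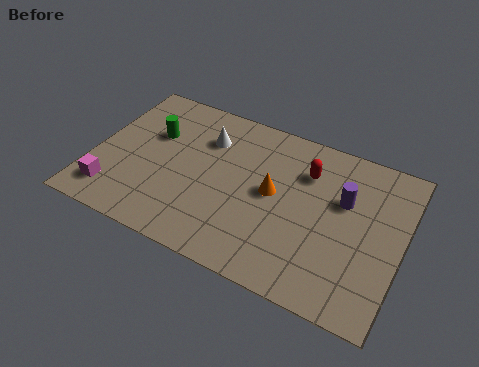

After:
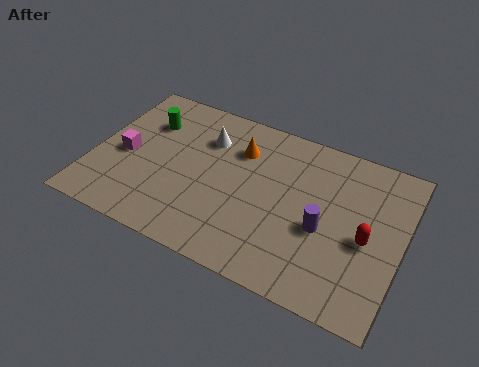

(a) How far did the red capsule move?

3.3

The red capsule moved from about (8.0, 5.4) to (10.5, 3.3), a distance of √(2.5² + 2.1²) ≈ 3.3.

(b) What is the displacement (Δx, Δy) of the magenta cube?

(0.2, 2.0)

The magenta cube was at about (1.0, 1.4) and moved to about (1.2, 3.4).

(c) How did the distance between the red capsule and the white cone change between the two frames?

+2.8

They were about 3.9 units apart before and 6.7 after — 2.8 units further apart.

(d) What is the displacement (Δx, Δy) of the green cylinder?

(-0.3, 0.5)

The green cylinder was at about (2.1, 4.8) and moved to about (1.8, 5.3).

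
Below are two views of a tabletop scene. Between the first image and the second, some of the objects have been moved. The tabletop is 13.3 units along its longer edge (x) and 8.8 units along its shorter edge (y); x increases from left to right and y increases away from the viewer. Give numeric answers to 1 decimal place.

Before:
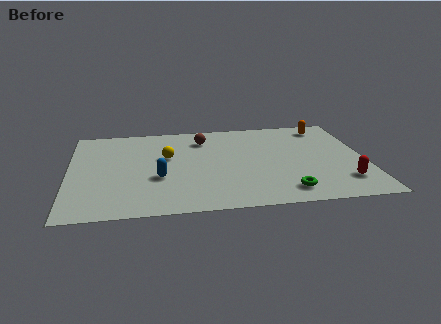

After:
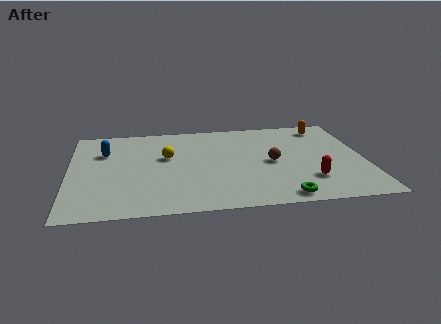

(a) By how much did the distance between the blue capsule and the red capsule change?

+1.6

They were about 8.3 units apart before and 9.9 after — 1.6 units further apart.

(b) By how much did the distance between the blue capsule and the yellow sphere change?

+0.9

Before: roughly 2.0 units apart; after: 2.9. That's 0.9 units further apart.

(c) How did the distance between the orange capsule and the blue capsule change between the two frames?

+1.4

The distance was about 8.8 in the first image and 10.2 in the second, so they moved 1.4 units further apart.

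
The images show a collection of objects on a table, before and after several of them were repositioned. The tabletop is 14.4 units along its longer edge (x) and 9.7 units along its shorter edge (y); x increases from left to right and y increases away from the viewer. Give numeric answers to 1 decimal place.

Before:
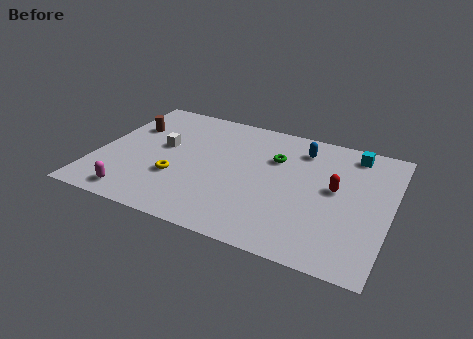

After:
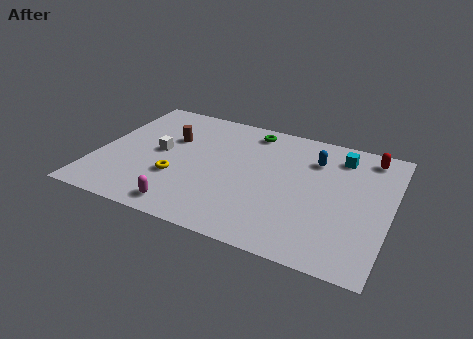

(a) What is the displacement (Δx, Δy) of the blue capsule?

(0.7, -0.6)

From the two frames, the blue capsule sits at roughly (9.8, 7.8) before and (10.5, 7.2) after.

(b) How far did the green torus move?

2.3

From (8.6, 6.6) to (7.2, 8.4), the green torus covered √(1.4² + 1.8²) ≈ 2.3 units.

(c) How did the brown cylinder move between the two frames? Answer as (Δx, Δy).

(2.1, -0.3)

The brown cylinder started near (1.3, 6.6) and ended near (3.4, 6.3).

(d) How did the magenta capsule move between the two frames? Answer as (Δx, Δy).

(2.5, 0.0)

From the two frames, the magenta capsule sits at roughly (2.3, 1.2) before and (4.8, 1.2) after.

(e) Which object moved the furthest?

the red capsule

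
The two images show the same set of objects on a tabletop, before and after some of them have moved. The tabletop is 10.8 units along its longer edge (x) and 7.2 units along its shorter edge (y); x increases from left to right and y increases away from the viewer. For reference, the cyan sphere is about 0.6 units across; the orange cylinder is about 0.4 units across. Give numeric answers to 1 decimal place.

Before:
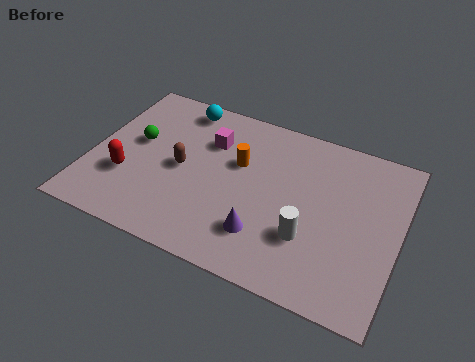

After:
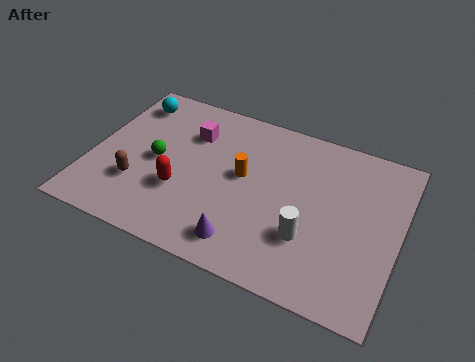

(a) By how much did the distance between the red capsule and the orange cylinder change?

-1.8

Before: roughly 4.3 units apart; after: 2.5. That's 1.8 units closer together.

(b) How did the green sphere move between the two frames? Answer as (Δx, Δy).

(0.8, -0.6)

From the two frames, the green sphere sits at roughly (1.5, 4.1) before and (2.3, 3.5) after.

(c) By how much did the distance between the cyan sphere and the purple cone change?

+0.9

The distance was about 5.7 in the first image and 6.6 in the second, so they moved 0.9 units further apart.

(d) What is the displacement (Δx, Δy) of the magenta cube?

(-0.7, 0.1)

From the two frames, the magenta cube sits at roughly (4.0, 5.1) before and (3.3, 5.2) after.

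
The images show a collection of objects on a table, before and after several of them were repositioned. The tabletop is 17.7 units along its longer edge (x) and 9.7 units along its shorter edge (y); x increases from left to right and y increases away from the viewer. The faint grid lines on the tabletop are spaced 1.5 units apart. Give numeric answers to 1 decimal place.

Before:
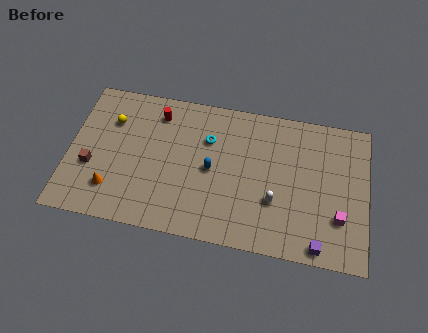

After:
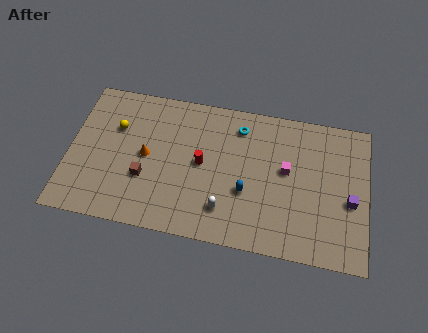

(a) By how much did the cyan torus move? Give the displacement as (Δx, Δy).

(1.8, 1.2)

From the two frames, the cyan torus sits at roughly (8.2, 6.7) before and (10.0, 7.9) after.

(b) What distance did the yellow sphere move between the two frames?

0.5

The yellow sphere moved from about (2.4, 6.9) to (2.7, 6.5), a distance of √(0.3² + 0.4²) ≈ 0.5.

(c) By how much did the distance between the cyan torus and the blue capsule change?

+2.3

Before: roughly 2.0 units apart; after: 4.3. That's 2.3 units further apart.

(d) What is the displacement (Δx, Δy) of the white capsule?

(-2.9, -1.1)

The white capsule started near (12.3, 3.3) and ended near (9.4, 2.2).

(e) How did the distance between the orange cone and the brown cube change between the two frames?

-0.3

The distance was about 1.8 in the first image and 1.5 in the second, so they moved 0.3 units closer together.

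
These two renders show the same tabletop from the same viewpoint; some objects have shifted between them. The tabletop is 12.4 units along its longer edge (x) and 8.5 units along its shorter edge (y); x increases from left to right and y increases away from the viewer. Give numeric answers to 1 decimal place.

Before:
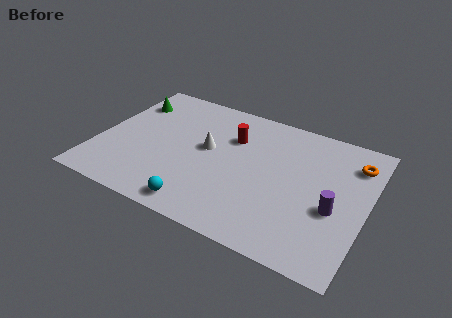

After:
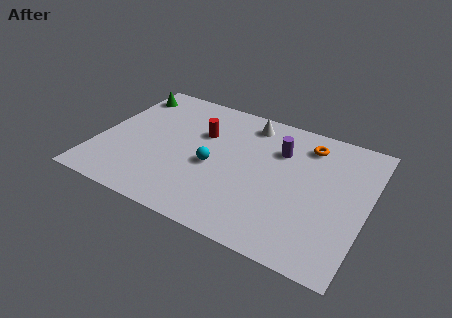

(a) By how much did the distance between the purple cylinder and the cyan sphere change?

-2.7

They were about 6.3 units apart before and 3.6 after — 2.7 units closer together.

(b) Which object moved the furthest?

the purple cylinder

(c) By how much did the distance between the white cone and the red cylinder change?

+1.0

Before: roughly 1.6 units apart; after: 2.6. That's 1.0 units further apart.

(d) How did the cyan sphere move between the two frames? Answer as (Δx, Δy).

(0.2, 2.7)

From the two frames, the cyan sphere sits at roughly (5.2, 1.0) before and (5.4, 3.7) after.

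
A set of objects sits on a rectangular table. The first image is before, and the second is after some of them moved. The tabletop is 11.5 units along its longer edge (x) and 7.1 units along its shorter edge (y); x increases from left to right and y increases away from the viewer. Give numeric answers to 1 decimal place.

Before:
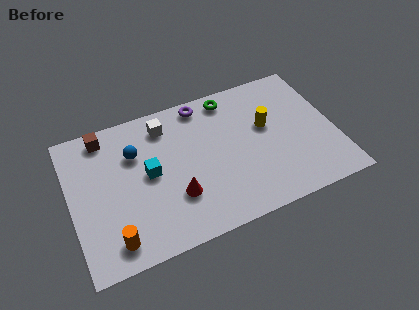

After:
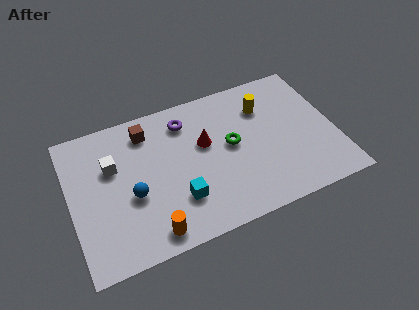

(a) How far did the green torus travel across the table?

2.4

The green torus moved from about (7.2, 6.2) to (7.0, 3.8), a distance of √(0.2² + 2.4²) ≈ 2.4.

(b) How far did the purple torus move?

1.0

The purple torus moved from about (6.0, 6.3) to (5.2, 5.7), a distance of √(0.8² + 0.6²) ≈ 1.0.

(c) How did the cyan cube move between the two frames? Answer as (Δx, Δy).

(1.1, -1.7)

The cyan cube started near (3.4, 3.7) and ended near (4.5, 2.0).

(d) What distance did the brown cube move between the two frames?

1.8

The brown cube was near (1.7, 6.2) before and (3.5, 5.8) after, so it travelled √(1.8² + 0.4²) ≈ 1.8 units.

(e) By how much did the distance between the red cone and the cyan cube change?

+0.9

Before: roughly 1.8 units apart; after: 2.7. That's 0.9 units further apart.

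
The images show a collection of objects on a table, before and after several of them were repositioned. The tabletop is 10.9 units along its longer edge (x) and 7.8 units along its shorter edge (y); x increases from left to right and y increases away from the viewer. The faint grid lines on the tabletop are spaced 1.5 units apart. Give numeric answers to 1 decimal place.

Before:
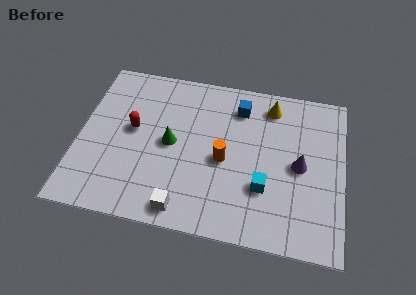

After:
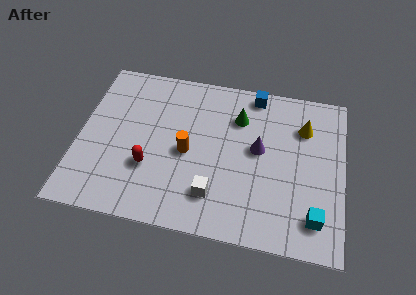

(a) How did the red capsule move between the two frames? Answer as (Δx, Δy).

(0.8, -1.7)

The red capsule was at about (2.2, 4.3) and moved to about (3.0, 2.6).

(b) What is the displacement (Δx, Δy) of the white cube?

(1.2, 0.9)

From the two frames, the white cube sits at roughly (4.5, 0.9) before and (5.7, 1.8) after.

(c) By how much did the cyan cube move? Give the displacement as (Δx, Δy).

(2.1, -1.0)

From the two frames, the cyan cube sits at roughly (7.7, 2.5) before and (9.8, 1.5) after.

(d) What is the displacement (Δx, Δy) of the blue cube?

(0.6, 0.8)

From the two frames, the blue cube sits at roughly (6.5, 6.2) before and (7.1, 7.0) after.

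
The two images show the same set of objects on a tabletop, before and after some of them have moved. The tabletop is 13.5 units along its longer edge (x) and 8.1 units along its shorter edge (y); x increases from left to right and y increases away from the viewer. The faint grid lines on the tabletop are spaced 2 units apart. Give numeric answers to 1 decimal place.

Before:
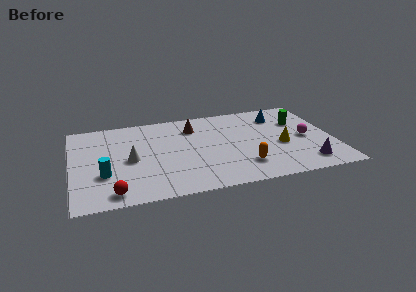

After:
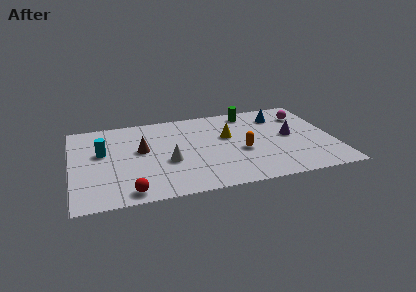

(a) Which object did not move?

the blue cone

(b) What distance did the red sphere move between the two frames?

0.8

The red sphere was near (2.0, 1.0) before and (2.8, 0.9) after, so it travelled √(0.8² + 0.1²) ≈ 0.8 units.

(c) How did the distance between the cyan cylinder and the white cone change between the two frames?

+1.9

They were about 1.8 units apart before and 3.7 after — 1.9 units further apart.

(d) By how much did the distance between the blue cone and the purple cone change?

-2.9

They were about 5.0 units apart before and 2.1 after — 2.9 units closer together.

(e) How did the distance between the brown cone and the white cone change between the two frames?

-2.3

They were about 4.2 units apart before and 1.9 after — 2.3 units closer together.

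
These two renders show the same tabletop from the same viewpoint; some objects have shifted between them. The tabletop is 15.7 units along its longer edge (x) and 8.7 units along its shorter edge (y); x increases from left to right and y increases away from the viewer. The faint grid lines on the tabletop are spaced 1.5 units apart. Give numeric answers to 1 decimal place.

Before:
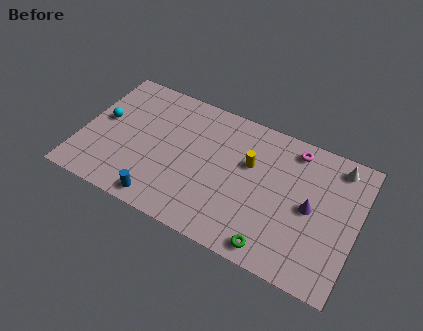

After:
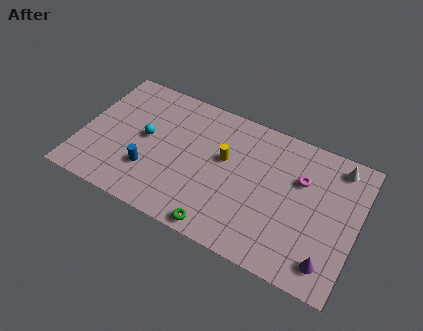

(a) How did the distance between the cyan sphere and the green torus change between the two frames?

-4.9

The distance was about 11.0 in the first image and 6.1 in the second, so they moved 4.9 units closer together.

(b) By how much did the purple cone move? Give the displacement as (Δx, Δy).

(1.3, -2.8)

The purple cone was at about (13.1, 4.3) and moved to about (14.4, 1.5).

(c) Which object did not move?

the white cone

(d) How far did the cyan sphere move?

2.5

From (1.1, 4.8) to (3.6, 4.6), the cyan sphere covered √(2.5² + 0.2²) ≈ 2.5 units.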